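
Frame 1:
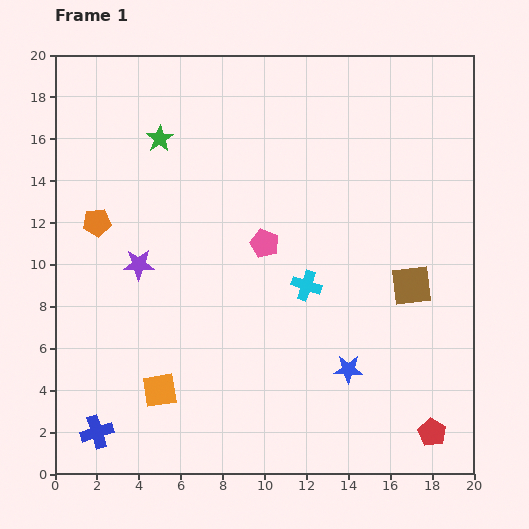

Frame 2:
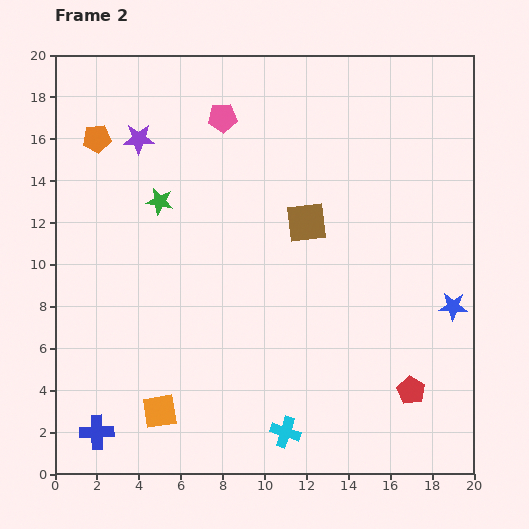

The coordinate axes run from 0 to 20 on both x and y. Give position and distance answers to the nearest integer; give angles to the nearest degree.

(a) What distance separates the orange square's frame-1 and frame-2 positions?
1

The orange square moved from (5, 4) to (5, 3), a distance of √(0² + 1²) ≈ 1.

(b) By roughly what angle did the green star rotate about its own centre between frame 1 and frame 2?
28° counter-clockwise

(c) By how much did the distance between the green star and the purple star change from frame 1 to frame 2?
-3

Distance in frame 1: 6. Distance in frame 2: 3.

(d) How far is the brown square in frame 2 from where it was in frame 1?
6

The brown square moved from (17, 9) to (12, 12), a distance of √(5² + 3²) ≈ 6.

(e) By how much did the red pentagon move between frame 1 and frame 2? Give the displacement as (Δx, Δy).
(-1, 2)

The red pentagon was at (18, 2) in frame 1 and (17, 4) in frame 2.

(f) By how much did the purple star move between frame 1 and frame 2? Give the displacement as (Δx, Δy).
(0, 6)

The purple star was at (4, 10) in frame 1 and (4, 16) in frame 2.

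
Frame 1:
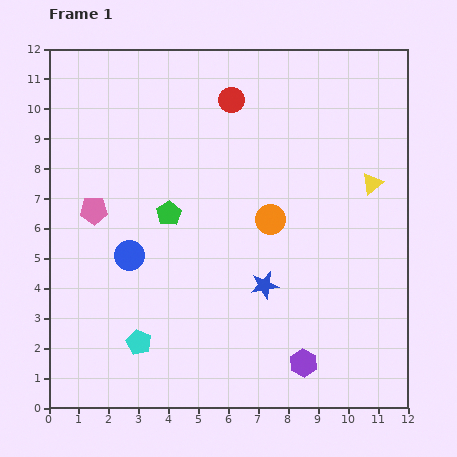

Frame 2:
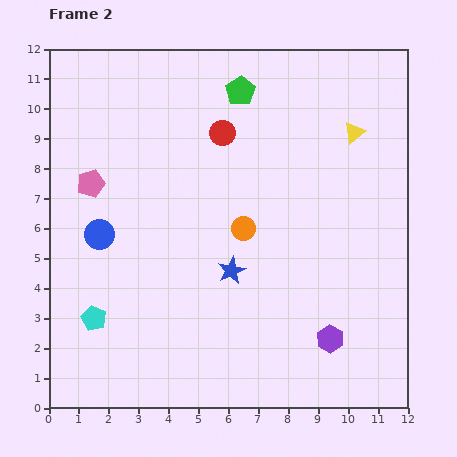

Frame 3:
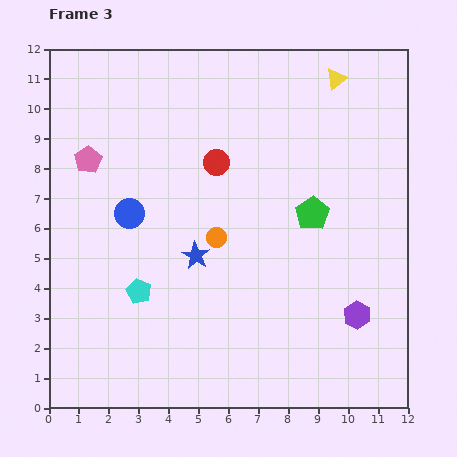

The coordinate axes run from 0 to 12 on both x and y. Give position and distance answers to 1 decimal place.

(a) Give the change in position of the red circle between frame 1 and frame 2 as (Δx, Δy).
(-0.3, -1.1)

The red circle was at (6.1, 10.3) in frame 1 and (5.8, 9.2) in frame 2.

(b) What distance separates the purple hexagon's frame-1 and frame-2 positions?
1.2

The purple hexagon moved from (8.5, 1.5) to (9.4, 2.3), a distance of √(0.9² + 0.8²) ≈ 1.2.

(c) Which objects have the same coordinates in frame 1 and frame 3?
none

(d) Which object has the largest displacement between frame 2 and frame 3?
the green pentagon

(moved 4.8; next 1.9)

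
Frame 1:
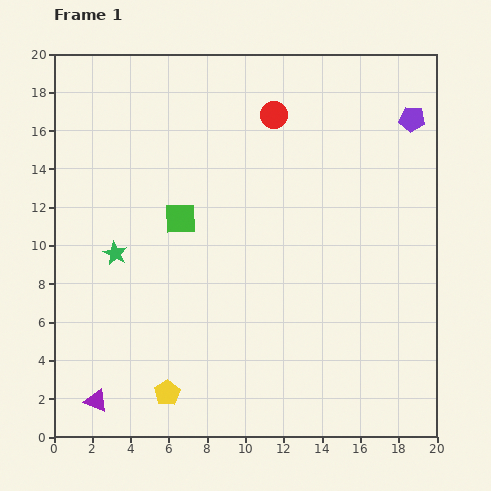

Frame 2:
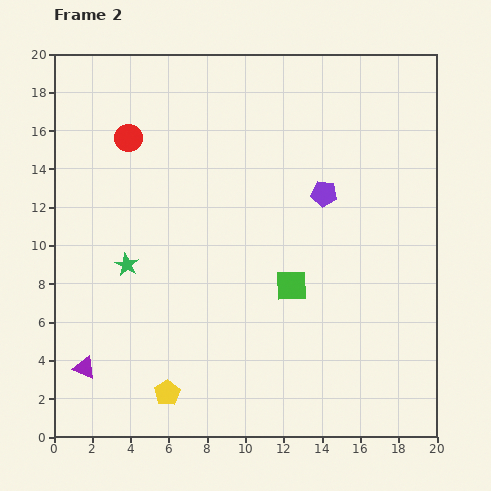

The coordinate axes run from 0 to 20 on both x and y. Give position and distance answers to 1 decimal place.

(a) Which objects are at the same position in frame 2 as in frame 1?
the yellow pentagon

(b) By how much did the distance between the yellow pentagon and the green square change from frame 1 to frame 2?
-0.5

Distance in frame 1: 9.1. Distance in frame 2: 8.6.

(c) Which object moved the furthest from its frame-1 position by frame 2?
the red circle

(moved 7.7; next 6.8)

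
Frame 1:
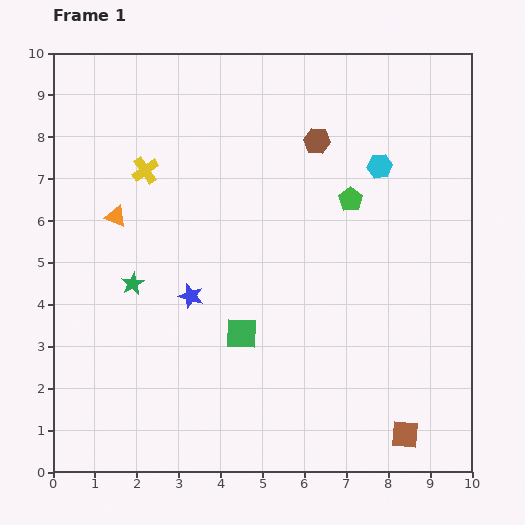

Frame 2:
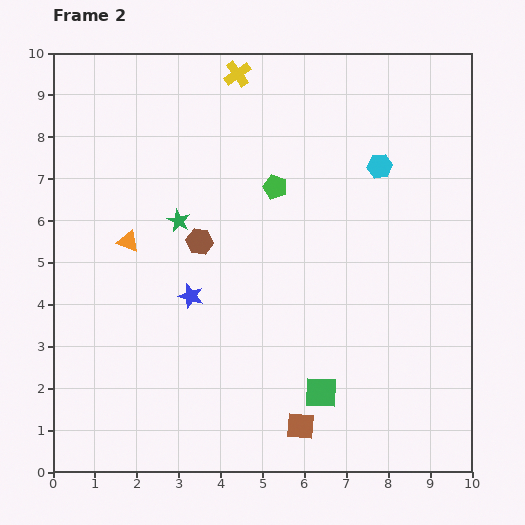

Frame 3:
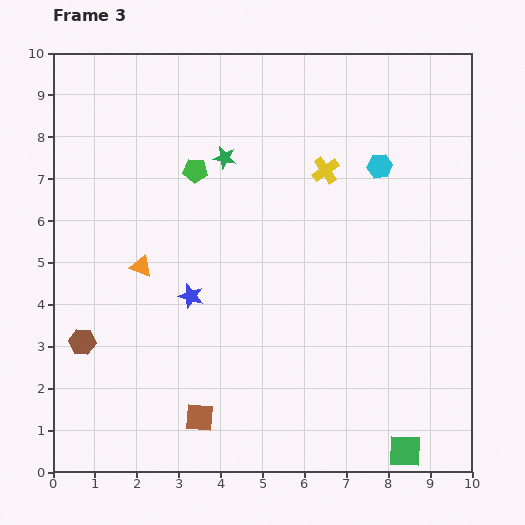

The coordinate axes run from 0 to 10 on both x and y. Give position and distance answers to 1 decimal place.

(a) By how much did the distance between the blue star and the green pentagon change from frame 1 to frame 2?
-1.1

Distance in frame 1: 4.4. Distance in frame 2: 3.3.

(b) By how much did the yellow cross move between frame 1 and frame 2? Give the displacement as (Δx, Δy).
(2.2, 2.3)

The yellow cross was at (2.2, 7.2) in frame 1 and (4.4, 9.5) in frame 2.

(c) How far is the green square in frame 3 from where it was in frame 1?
4.8

The green square moved from (4.5, 3.3) to (8.4, 0.5), a distance of √(3.9² + 2.8²) ≈ 4.8.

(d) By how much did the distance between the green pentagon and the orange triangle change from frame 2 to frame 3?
-1.1

Distance in frame 2: 3.7. Distance in frame 3: 2.6.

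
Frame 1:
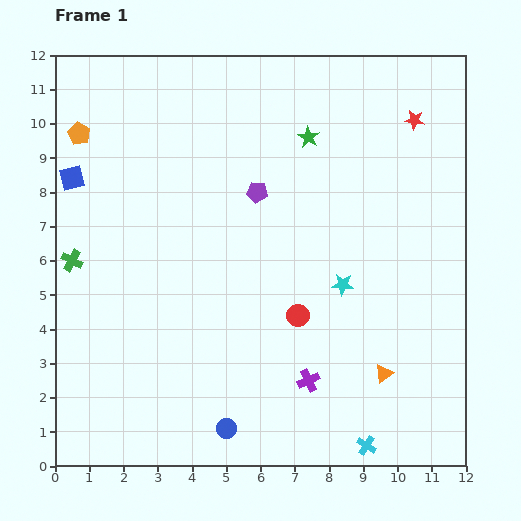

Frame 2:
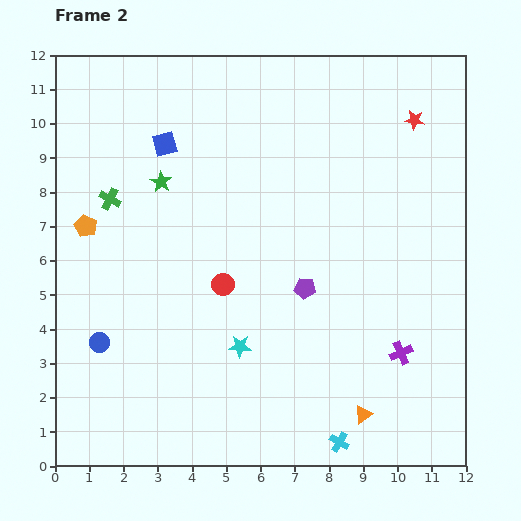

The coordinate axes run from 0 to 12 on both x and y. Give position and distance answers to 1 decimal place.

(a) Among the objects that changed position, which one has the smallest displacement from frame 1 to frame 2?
the cyan cross

(moved 0.8)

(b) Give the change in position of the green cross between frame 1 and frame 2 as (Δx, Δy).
(1.1, 1.8)

The green cross was at (0.5, 6.0) in frame 1 and (1.6, 7.8) in frame 2.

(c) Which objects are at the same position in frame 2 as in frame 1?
the red star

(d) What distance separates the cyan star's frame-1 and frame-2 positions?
3.5

The cyan star moved from (8.4, 5.3) to (5.4, 3.5), a distance of √(3.0² + 1.8²) ≈ 3.5.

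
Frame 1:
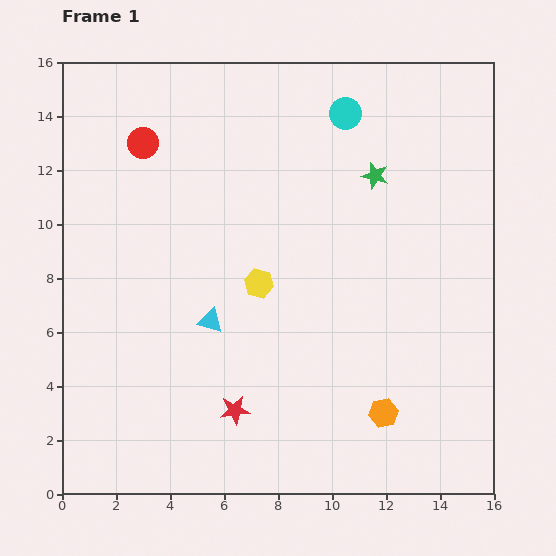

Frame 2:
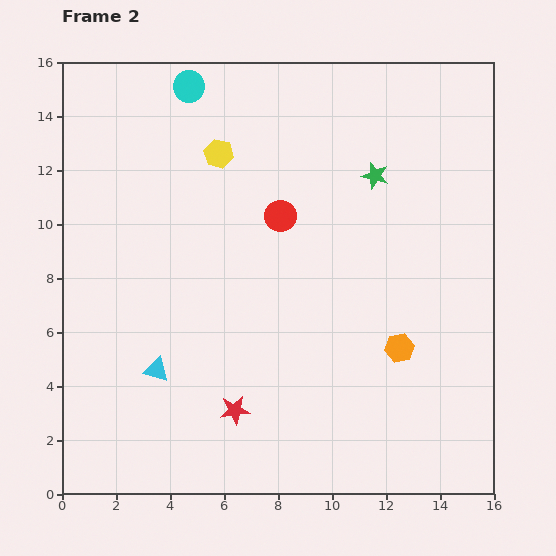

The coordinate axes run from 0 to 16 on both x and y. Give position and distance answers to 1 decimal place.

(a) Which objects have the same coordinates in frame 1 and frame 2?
the green star, the red star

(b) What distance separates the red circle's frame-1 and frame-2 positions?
5.8

The red circle moved from (3.0, 13.0) to (8.1, 10.3), a distance of √(5.1² + 2.7²) ≈ 5.8.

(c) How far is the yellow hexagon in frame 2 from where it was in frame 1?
5.0

The yellow hexagon moved from (7.3, 7.8) to (5.8, 12.6), a distance of √(1.5² + 4.8²) ≈ 5.0.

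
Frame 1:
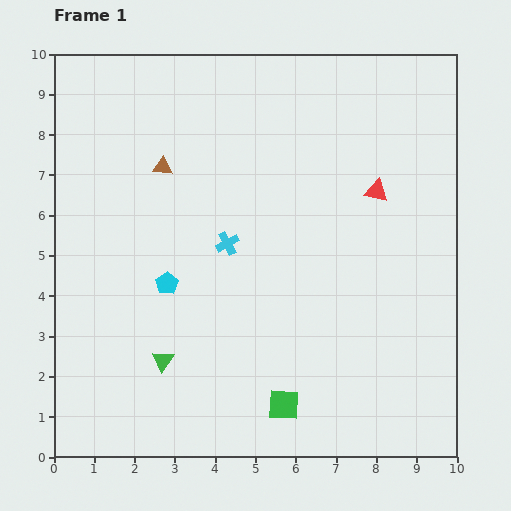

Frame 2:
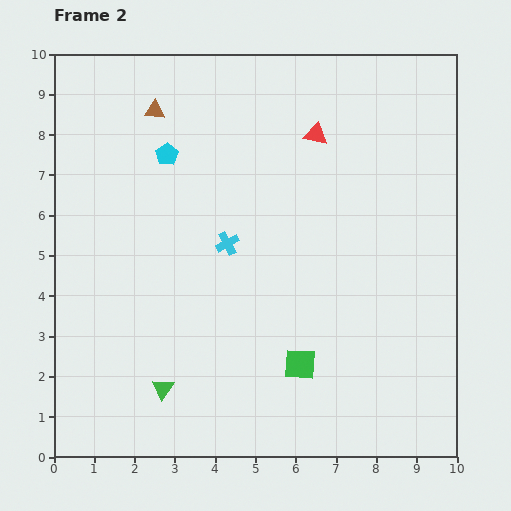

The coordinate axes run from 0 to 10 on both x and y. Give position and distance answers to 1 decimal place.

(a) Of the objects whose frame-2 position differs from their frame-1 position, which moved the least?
the green triangle

(moved 0.7)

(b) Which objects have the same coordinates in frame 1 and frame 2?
the cyan cross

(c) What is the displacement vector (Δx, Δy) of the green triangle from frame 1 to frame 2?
(0.0, -0.7)

The green triangle was at (2.7, 2.4) in frame 1 and (2.7, 1.7) in frame 2.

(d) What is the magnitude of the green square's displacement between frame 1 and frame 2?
1.1

The green square moved from (5.7, 1.3) to (6.1, 2.3), a distance of √(0.4² + 1.0²) ≈ 1.1.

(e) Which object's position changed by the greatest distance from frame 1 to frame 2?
the cyan pentagon

(moved 3.2; next 2.1)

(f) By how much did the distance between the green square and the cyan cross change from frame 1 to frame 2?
-0.7

Distance in frame 1: 4.2. Distance in frame 2: 3.5.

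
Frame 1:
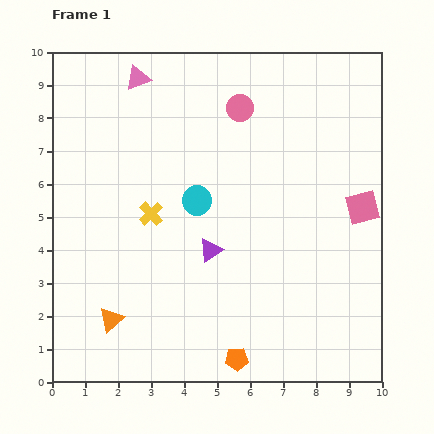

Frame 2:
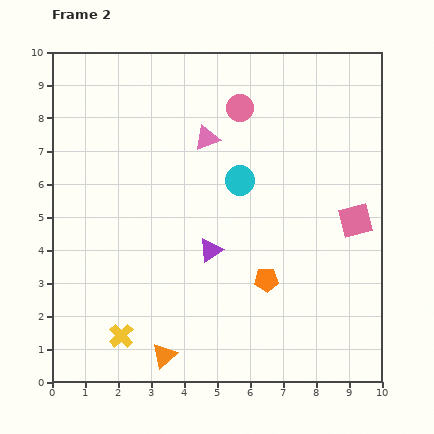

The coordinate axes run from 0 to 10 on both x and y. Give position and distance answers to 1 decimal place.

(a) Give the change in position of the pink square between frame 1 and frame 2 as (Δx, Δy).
(-0.2, -0.4)

The pink square was at (9.4, 5.3) in frame 1 and (9.2, 4.9) in frame 2.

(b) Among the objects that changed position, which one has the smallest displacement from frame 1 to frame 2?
the pink square

(moved 0.4)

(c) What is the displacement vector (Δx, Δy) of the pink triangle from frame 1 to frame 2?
(2.1, -1.8)

The pink triangle was at (2.6, 9.2) in frame 1 and (4.7, 7.4) in frame 2.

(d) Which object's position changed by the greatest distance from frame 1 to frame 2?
the yellow cross

(moved 3.8; next 2.8)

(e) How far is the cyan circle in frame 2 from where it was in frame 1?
1.4

The cyan circle moved from (4.4, 5.5) to (5.7, 6.1), a distance of √(1.3² + 0.6²) ≈ 1.4.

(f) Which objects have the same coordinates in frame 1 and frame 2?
the pink circle, the purple triangle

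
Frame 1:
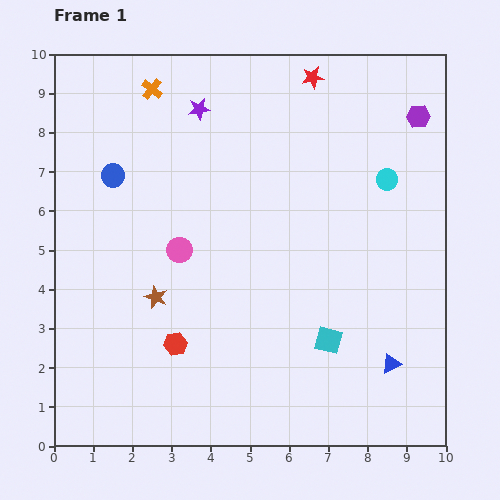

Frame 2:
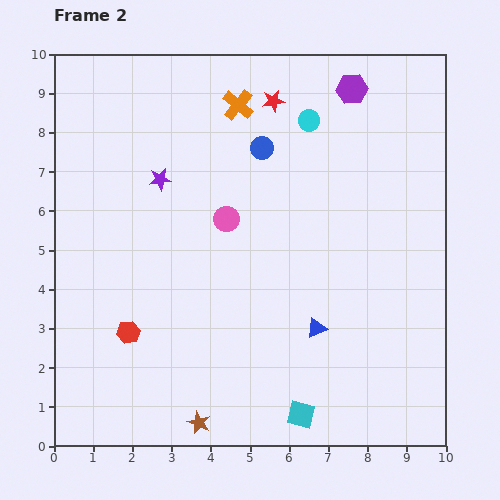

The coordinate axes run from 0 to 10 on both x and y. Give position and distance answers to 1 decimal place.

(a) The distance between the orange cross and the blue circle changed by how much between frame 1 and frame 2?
-1.1

Distance in frame 1: 2.4. Distance in frame 2: 1.3.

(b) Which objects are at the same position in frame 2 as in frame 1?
none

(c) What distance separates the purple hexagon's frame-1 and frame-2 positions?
1.8

The purple hexagon moved from (9.3, 8.4) to (7.6, 9.1), a distance of √(1.7² + 0.7²) ≈ 1.8.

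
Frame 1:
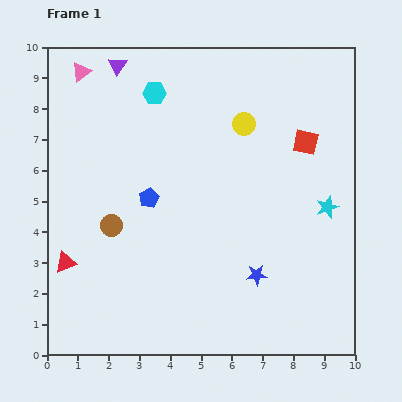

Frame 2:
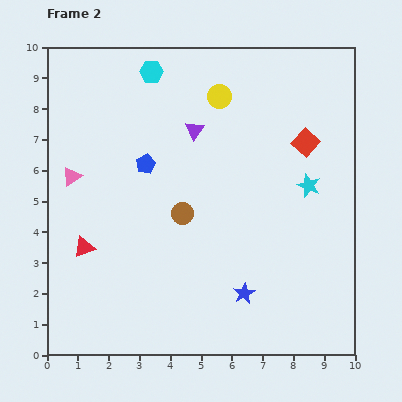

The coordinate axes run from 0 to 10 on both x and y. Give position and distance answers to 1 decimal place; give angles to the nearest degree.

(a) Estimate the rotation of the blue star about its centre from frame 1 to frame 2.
27° counter-clockwise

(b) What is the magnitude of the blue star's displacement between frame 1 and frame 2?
0.7

The blue star moved from (6.8, 2.6) to (6.4, 2.0), a distance of √(0.4² + 0.6²) ≈ 0.7.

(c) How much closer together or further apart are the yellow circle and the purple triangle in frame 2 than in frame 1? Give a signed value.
-3.1

Distance in frame 1: 4.5. Distance in frame 2: 1.4.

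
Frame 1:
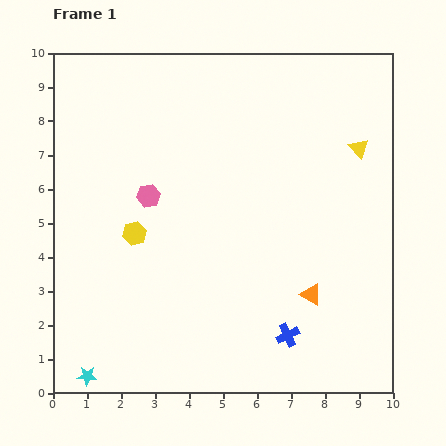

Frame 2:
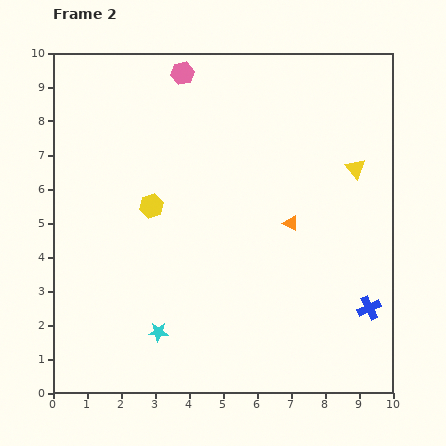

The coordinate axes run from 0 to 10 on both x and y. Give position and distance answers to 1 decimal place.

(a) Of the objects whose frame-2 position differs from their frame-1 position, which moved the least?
the yellow triangle

(moved 0.6)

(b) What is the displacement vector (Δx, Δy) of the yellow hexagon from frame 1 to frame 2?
(0.5, 0.8)

The yellow hexagon was at (2.4, 4.7) in frame 1 and (2.9, 5.5) in frame 2.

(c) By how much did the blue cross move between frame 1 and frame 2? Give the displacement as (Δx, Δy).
(2.4, 0.8)

The blue cross was at (6.9, 1.7) in frame 1 and (9.3, 2.5) in frame 2.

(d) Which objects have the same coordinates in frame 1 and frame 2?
none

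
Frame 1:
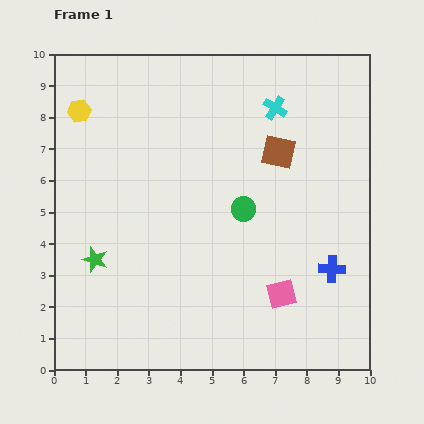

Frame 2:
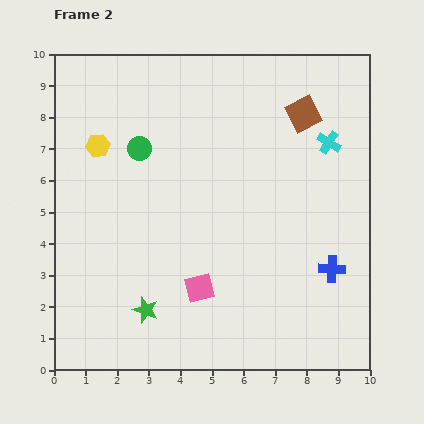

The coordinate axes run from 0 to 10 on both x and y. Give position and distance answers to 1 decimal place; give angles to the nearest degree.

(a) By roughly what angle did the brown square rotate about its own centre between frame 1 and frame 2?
39° counter-clockwise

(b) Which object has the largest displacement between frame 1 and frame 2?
the green circle

(moved 3.8; next 2.6)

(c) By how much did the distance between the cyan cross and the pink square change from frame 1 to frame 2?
+0.3

Distance in frame 1: 5.9. Distance in frame 2: 6.2.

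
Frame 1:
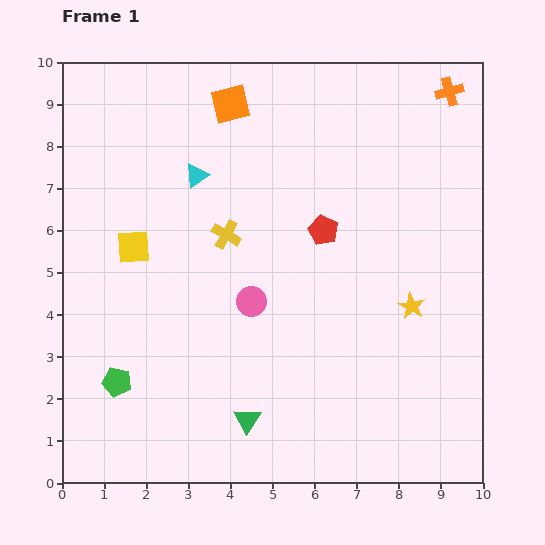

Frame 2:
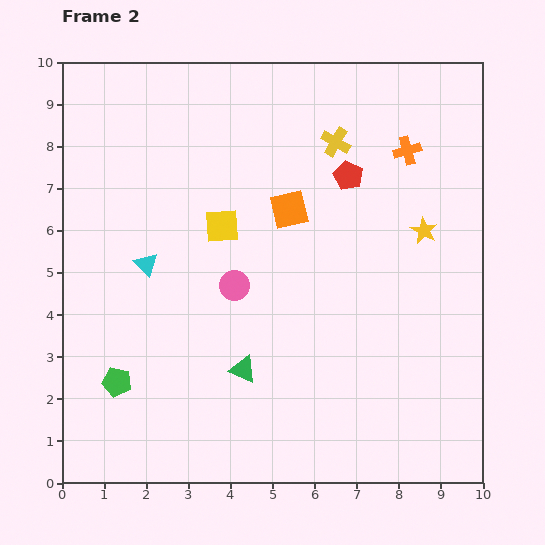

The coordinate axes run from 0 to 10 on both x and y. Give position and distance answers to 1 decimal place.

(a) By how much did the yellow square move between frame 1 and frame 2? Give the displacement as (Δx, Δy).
(2.1, 0.5)

The yellow square was at (1.7, 5.6) in frame 1 and (3.8, 6.1) in frame 2.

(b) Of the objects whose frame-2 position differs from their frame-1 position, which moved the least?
the pink circle

(moved 0.6)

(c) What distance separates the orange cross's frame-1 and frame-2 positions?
1.7

The orange cross moved from (9.2, 9.3) to (8.2, 7.9), a distance of √(1.0² + 1.4²) ≈ 1.7.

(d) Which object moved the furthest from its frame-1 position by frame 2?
the yellow cross

(moved 3.4; next 2.9)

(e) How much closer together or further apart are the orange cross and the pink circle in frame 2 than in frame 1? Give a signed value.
-1.7

Distance in frame 1: 6.9. Distance in frame 2: 5.2.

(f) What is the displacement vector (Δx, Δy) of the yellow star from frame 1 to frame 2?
(0.3, 1.8)

The yellow star was at (8.3, 4.2) in frame 1 and (8.6, 6.0) in frame 2.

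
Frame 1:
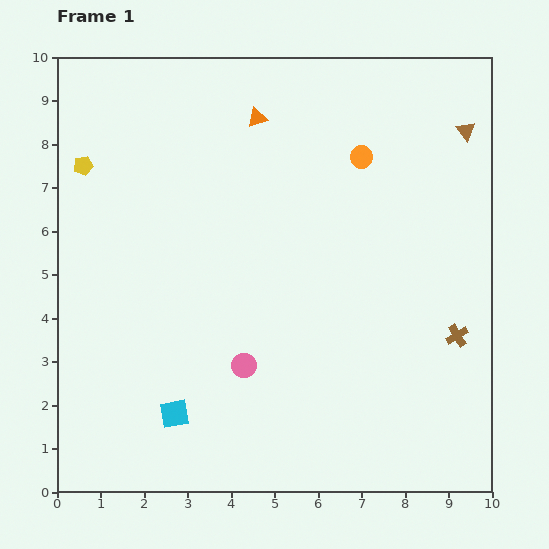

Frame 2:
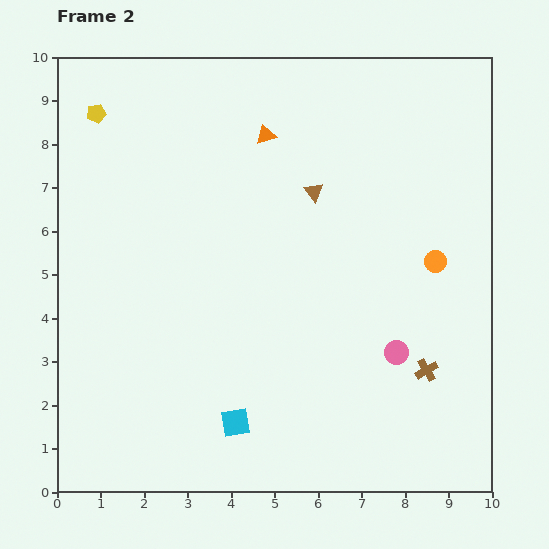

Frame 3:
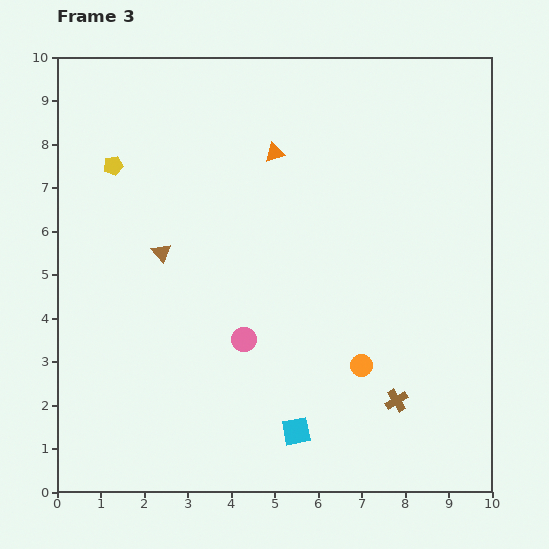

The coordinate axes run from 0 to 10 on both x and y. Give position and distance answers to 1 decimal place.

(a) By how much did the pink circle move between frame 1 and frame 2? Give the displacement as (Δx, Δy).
(3.5, 0.3)

The pink circle was at (4.3, 2.9) in frame 1 and (7.8, 3.2) in frame 2.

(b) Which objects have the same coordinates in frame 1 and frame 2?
none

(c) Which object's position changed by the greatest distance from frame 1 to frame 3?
the brown triangle

(moved 7.5; next 4.8)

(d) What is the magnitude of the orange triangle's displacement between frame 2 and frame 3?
0.4

The orange triangle moved from (4.8, 8.2) to (5.0, 7.8), a distance of √(0.2² + 0.4²) ≈ 0.4.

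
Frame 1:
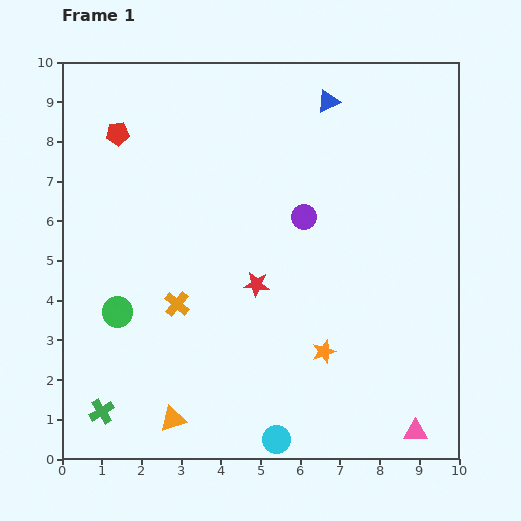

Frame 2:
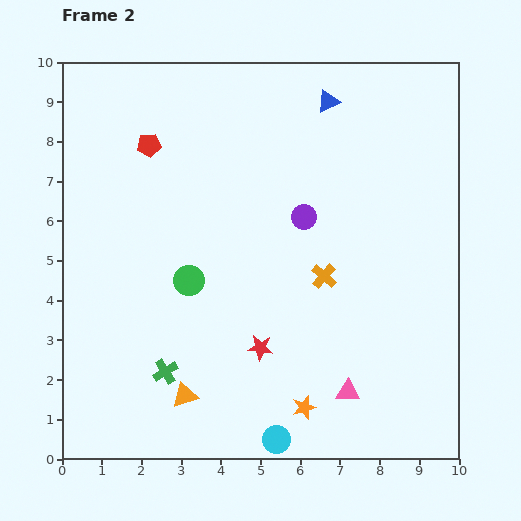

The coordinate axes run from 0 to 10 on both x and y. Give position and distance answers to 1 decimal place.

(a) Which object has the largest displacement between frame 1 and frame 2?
the orange cross

(moved 3.8; next 2.0)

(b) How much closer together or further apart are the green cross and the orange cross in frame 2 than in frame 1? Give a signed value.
+1.4

Distance in frame 1: 3.3. Distance in frame 2: 4.7.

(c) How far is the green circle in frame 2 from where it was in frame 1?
2.0

The green circle moved from (1.4, 3.7) to (3.2, 4.5), a distance of √(1.8² + 0.8²) ≈ 2.0.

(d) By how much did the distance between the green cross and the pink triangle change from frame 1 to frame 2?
-3.3

Distance in frame 1: 7.9. Distance in frame 2: 4.6.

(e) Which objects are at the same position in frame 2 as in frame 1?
the blue triangle, the cyan circle, the purple circle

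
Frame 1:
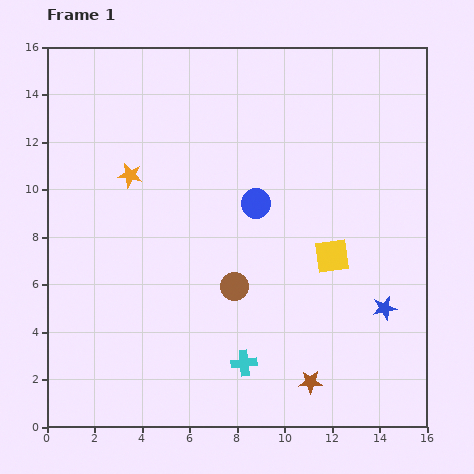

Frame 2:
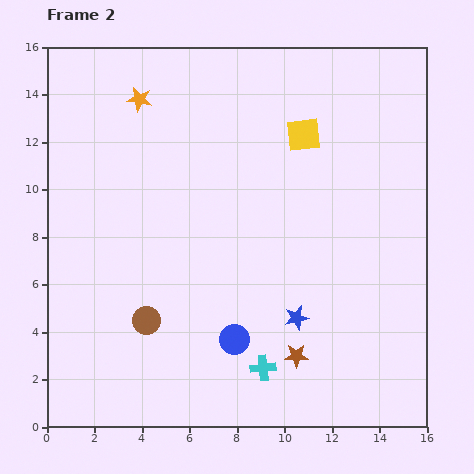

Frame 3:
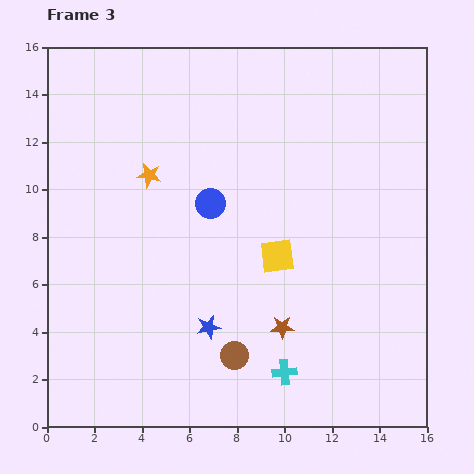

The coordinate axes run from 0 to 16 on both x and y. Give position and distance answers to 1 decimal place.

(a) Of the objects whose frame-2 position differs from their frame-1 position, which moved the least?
the cyan cross

(moved 0.8)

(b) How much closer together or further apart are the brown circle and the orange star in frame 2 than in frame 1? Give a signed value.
+2.9

Distance in frame 1: 6.4. Distance in frame 2: 9.3.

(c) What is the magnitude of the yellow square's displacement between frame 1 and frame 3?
2.3

The yellow square moved from (12.0, 7.2) to (9.7, 7.2), a distance of √(2.3² + 0.0²) ≈ 2.3.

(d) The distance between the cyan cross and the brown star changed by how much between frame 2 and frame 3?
+0.4

Distance in frame 2: 1.5. Distance in frame 3: 1.9.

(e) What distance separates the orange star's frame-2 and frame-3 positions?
3.2

The orange star moved from (3.9, 13.8) to (4.3, 10.6), a distance of √(0.4² + 3.2²) ≈ 3.2.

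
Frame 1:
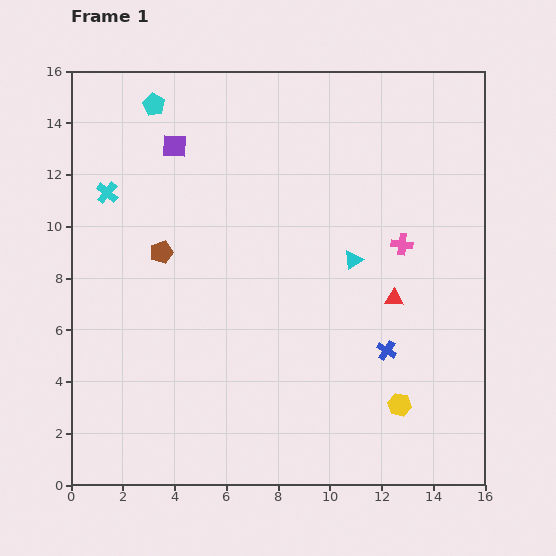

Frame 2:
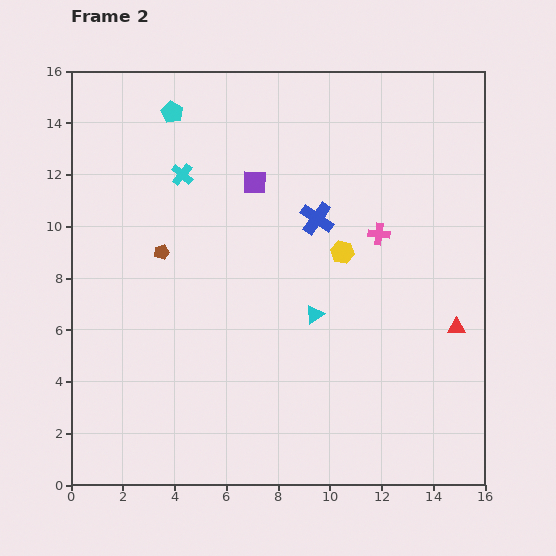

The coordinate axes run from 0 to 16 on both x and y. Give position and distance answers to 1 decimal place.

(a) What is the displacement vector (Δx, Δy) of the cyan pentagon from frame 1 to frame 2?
(0.7, -0.3)

The cyan pentagon was at (3.2, 14.7) in frame 1 and (3.9, 14.4) in frame 2.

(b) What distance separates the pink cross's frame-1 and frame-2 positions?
1.0

The pink cross moved from (12.8, 9.3) to (11.9, 9.7), a distance of √(0.9² + 0.4²) ≈ 1.0.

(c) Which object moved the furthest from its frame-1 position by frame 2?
the yellow hexagon

(moved 6.3; next 5.8)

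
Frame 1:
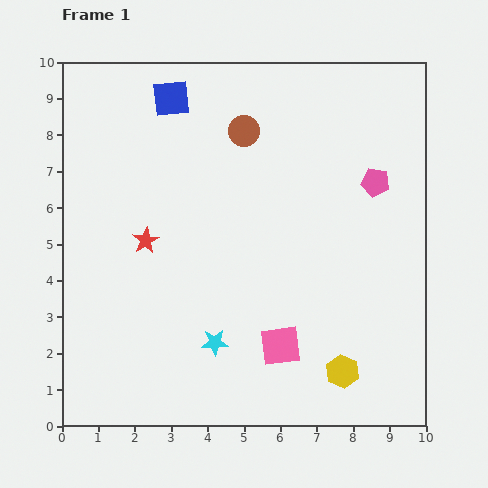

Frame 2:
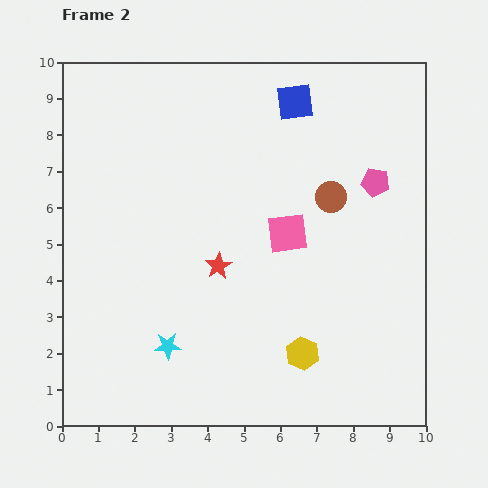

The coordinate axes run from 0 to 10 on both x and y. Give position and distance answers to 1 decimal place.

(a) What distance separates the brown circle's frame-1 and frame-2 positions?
3.0

The brown circle moved from (5.0, 8.1) to (7.4, 6.3), a distance of √(2.4² + 1.8²) ≈ 3.0.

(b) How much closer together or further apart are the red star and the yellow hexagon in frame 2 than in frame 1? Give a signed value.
-3.2

Distance in frame 1: 6.5. Distance in frame 2: 3.3.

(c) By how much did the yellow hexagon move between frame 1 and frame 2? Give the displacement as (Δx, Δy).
(-1.1, 0.5)

The yellow hexagon was at (7.7, 1.5) in frame 1 and (6.6, 2.0) in frame 2.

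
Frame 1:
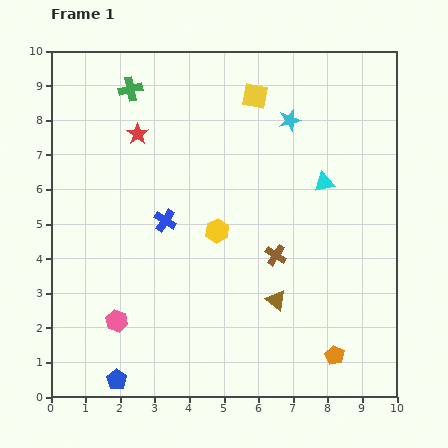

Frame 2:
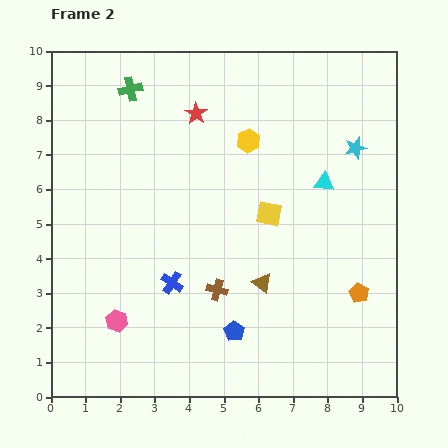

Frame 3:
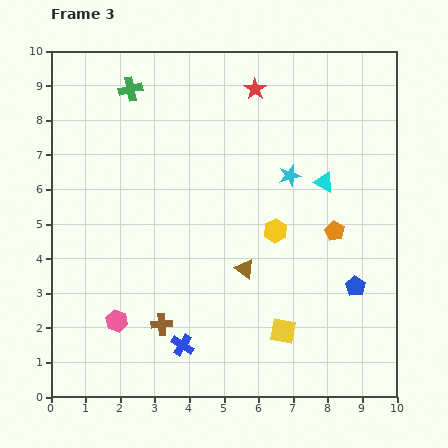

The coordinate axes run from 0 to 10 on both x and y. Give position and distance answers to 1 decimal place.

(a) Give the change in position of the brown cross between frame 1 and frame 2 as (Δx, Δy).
(-1.7, -1.0)

The brown cross was at (6.5, 4.1) in frame 1 and (4.8, 3.1) in frame 2.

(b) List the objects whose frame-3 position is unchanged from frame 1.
the cyan triangle, the pink hexagon, the green cross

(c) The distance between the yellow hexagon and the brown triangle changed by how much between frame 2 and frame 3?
-2.7

Distance in frame 2: 4.1. Distance in frame 3: 1.4.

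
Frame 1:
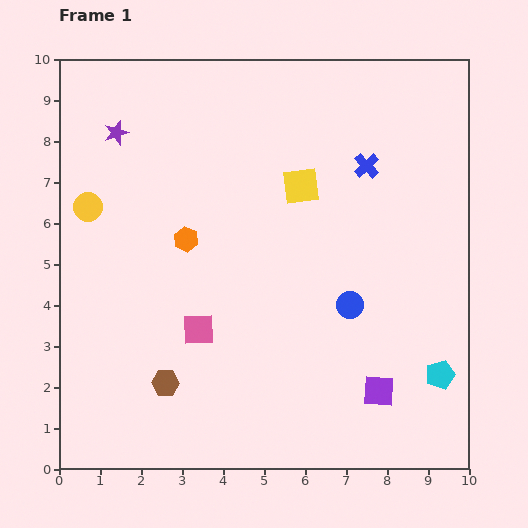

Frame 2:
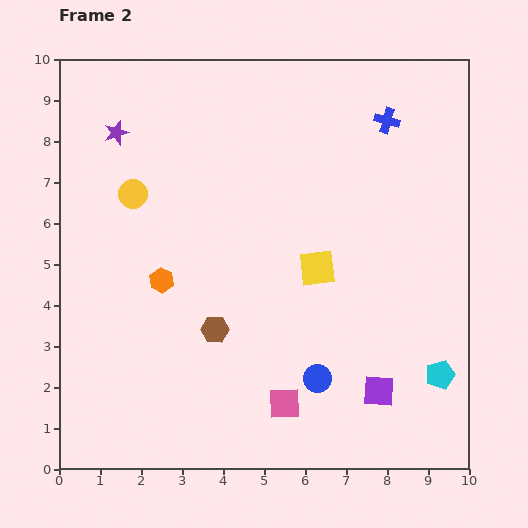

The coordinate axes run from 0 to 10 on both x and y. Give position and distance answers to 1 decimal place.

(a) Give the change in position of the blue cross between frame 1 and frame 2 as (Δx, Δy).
(0.5, 1.1)

The blue cross was at (7.5, 7.4) in frame 1 and (8.0, 8.5) in frame 2.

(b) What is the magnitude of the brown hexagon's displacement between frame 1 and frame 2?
1.8

The brown hexagon moved from (2.6, 2.1) to (3.8, 3.4), a distance of √(1.2² + 1.3²) ≈ 1.8.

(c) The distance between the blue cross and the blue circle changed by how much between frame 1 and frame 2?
+3.1

Distance in frame 1: 3.4. Distance in frame 2: 6.5.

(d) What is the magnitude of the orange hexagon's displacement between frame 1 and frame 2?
1.2

The orange hexagon moved from (3.1, 5.6) to (2.5, 4.6), a distance of √(0.6² + 1.0²) ≈ 1.2.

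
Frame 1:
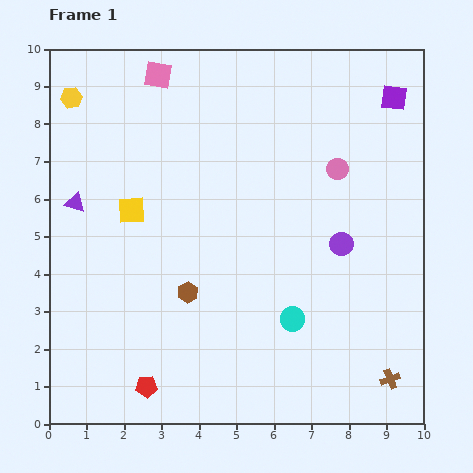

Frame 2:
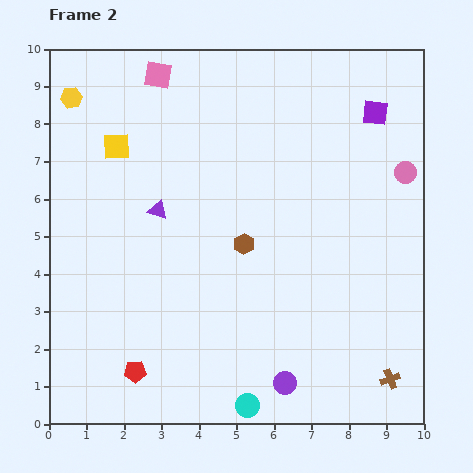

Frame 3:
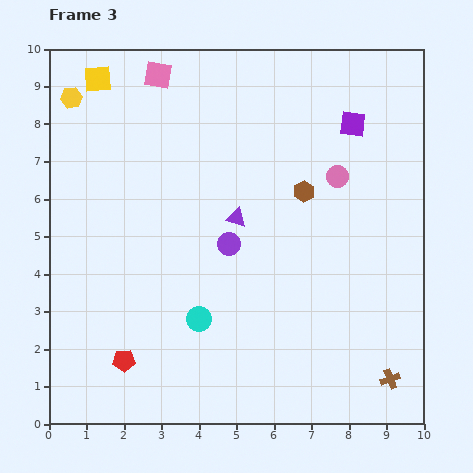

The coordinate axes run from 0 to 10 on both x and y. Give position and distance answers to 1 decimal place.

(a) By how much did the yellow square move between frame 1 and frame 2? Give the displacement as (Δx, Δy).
(-0.4, 1.7)

The yellow square was at (2.2, 5.7) in frame 1 and (1.8, 7.4) in frame 2.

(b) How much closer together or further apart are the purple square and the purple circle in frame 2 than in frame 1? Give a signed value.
+3.5

Distance in frame 1: 4.1. Distance in frame 2: 7.6.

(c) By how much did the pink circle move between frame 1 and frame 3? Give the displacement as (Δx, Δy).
(0.0, -0.2)

The pink circle was at (7.7, 6.8) in frame 1 and (7.7, 6.6) in frame 3.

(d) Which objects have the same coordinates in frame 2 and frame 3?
the yellow hexagon, the brown cross, the pink square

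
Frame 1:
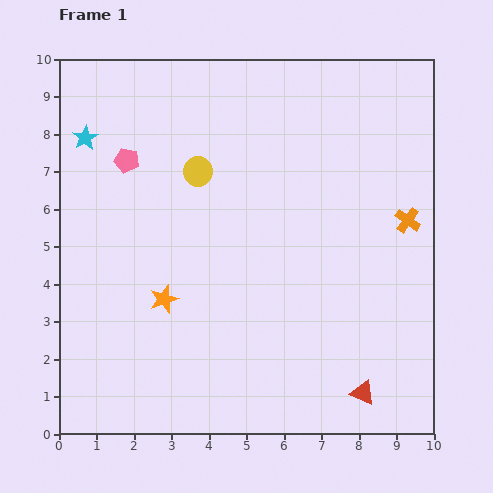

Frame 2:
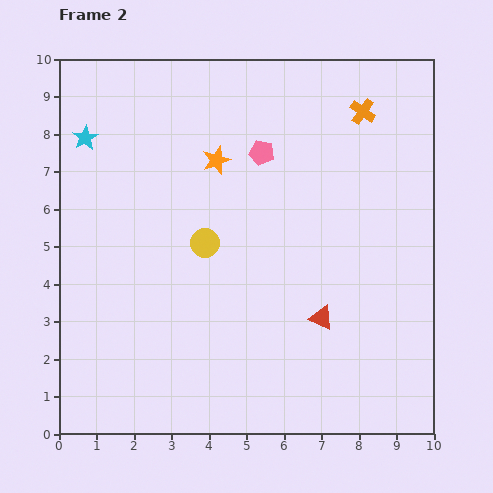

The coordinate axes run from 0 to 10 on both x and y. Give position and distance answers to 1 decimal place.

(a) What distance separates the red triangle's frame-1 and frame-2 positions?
2.3

The red triangle moved from (8.1, 1.1) to (7.0, 3.1), a distance of √(1.1² + 2.0²) ≈ 2.3.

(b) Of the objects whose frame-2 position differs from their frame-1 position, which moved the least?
the yellow circle

(moved 1.9)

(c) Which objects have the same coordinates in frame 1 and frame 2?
the cyan star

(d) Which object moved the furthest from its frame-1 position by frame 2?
the orange star

(moved 4.0; next 3.6)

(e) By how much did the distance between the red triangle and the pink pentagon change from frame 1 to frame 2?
-4.1

Distance in frame 1: 8.8. Distance in frame 2: 4.7.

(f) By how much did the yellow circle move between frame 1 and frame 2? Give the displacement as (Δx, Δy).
(0.2, -1.9)

The yellow circle was at (3.7, 7.0) in frame 1 and (3.9, 5.1) in frame 2.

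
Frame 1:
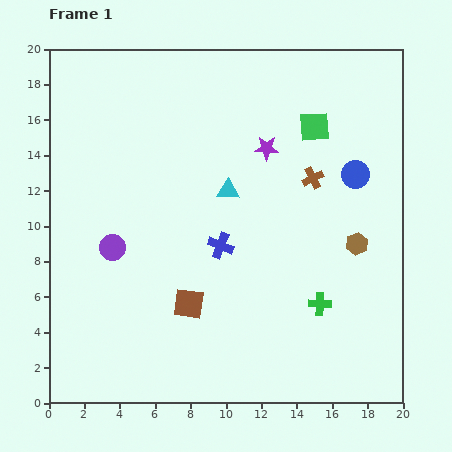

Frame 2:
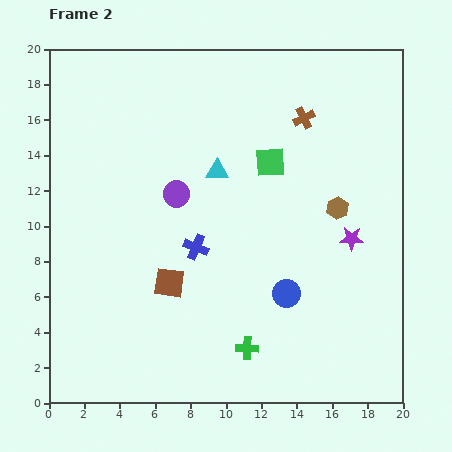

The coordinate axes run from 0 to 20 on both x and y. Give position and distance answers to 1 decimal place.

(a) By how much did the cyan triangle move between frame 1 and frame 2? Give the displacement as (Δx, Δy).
(-0.6, 1.1)

The cyan triangle was at (10.1, 12.0) in frame 1 and (9.5, 13.1) in frame 2.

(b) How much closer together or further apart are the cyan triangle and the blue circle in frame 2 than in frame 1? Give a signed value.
+0.6

Distance in frame 1: 7.3. Distance in frame 2: 7.9.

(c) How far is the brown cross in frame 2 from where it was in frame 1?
3.4

The brown cross moved from (14.9, 12.7) to (14.4, 16.1), a distance of √(0.5² + 3.4²) ≈ 3.4.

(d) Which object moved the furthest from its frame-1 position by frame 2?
the blue circle

(moved 7.8; next 7.0)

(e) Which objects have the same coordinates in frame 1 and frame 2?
none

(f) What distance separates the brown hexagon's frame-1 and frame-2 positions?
2.3

The brown hexagon moved from (17.4, 9.0) to (16.3, 11.0), a distance of √(1.1² + 2.0²) ≈ 2.3.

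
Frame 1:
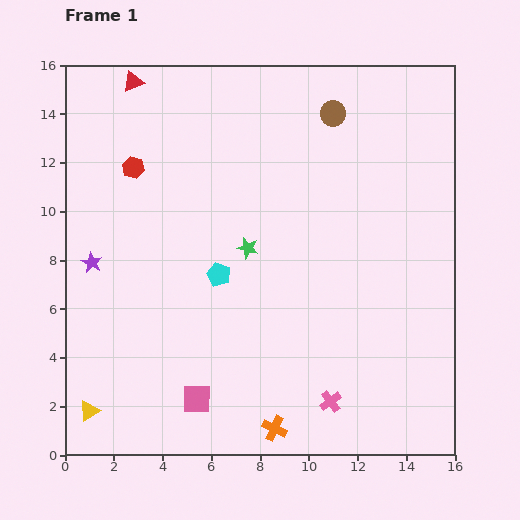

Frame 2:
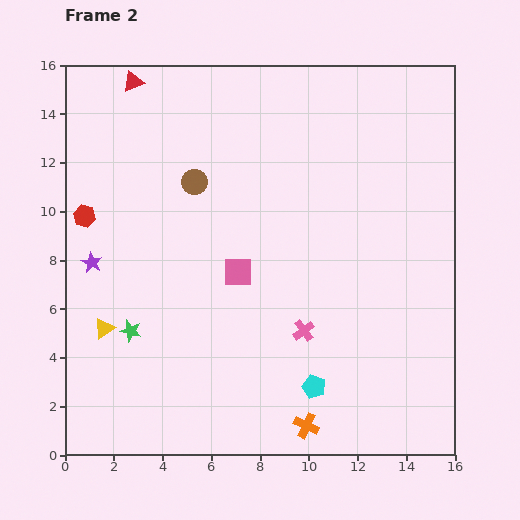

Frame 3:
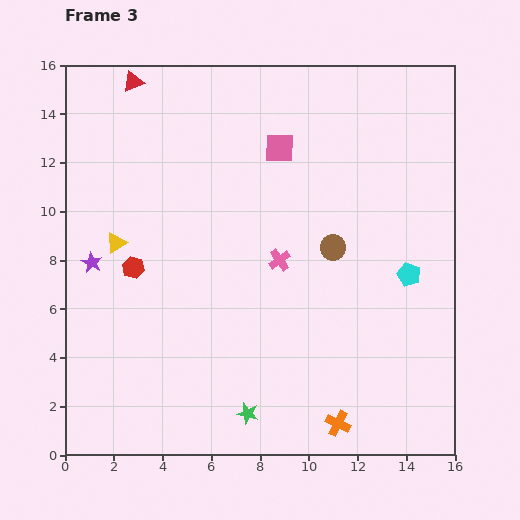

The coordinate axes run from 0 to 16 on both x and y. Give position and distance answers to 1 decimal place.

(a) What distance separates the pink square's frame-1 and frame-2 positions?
5.5

The pink square moved from (5.4, 2.3) to (7.1, 7.5), a distance of √(1.7² + 5.2²) ≈ 5.5.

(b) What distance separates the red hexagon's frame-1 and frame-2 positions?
2.8

The red hexagon moved from (2.8, 11.8) to (0.8, 9.8), a distance of √(2.0² + 2.0²) ≈ 2.8.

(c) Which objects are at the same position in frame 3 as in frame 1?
the purple star, the red triangle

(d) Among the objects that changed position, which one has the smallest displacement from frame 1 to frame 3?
the orange cross

(moved 2.6)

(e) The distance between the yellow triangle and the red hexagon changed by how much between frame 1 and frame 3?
-9.0

Distance in frame 1: 10.2. Distance in frame 3: 1.2.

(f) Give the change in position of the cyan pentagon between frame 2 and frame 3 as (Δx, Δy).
(3.9, 4.6)

The cyan pentagon was at (10.2, 2.8) in frame 2 and (14.1, 7.4) in frame 3.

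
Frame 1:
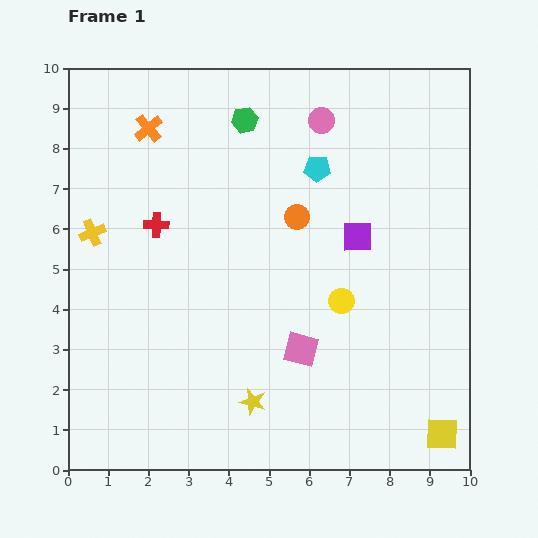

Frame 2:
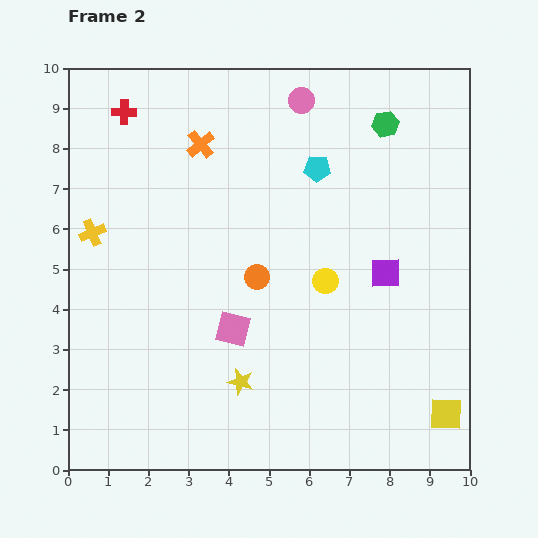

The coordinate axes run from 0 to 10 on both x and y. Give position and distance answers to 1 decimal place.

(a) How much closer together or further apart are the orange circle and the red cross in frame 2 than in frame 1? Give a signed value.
+1.8

Distance in frame 1: 3.5. Distance in frame 2: 5.3.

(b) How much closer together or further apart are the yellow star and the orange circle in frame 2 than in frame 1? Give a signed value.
-2.1

Distance in frame 1: 4.7. Distance in frame 2: 2.6.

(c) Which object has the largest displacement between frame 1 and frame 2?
the green hexagon

(moved 3.5; next 2.9)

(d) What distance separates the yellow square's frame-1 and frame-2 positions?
0.5

The yellow square moved from (9.3, 0.9) to (9.4, 1.4), a distance of √(0.1² + 0.5²) ≈ 0.5.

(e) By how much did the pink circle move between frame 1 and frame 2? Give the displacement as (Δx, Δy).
(-0.5, 0.5)

The pink circle was at (6.3, 8.7) in frame 1 and (5.8, 9.2) in frame 2.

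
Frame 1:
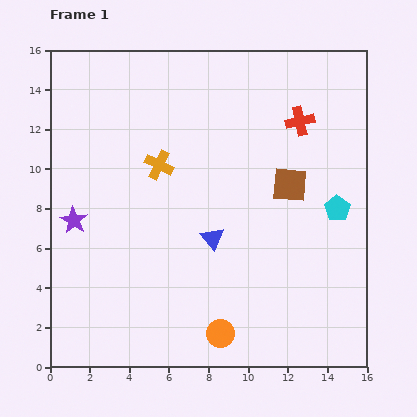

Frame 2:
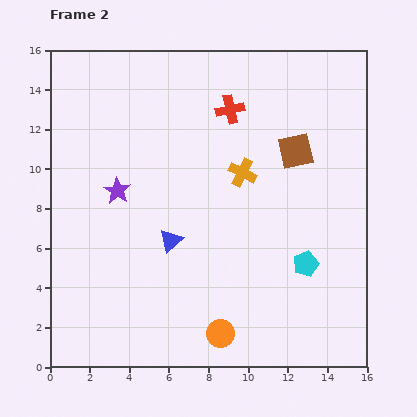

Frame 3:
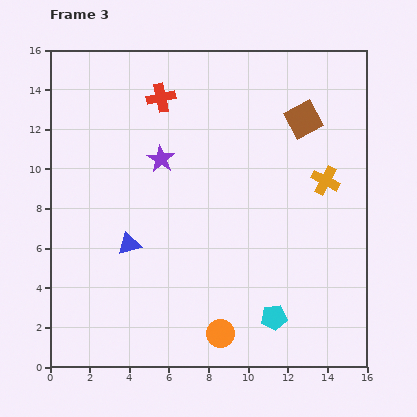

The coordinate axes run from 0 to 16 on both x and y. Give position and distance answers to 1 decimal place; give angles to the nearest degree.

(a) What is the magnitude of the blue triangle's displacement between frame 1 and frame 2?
2.1

The blue triangle moved from (8.2, 6.5) to (6.1, 6.4), a distance of √(2.1² + 0.1²) ≈ 2.1.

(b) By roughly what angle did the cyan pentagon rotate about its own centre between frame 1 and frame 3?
30° clockwise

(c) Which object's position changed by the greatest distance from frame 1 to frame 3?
the orange cross

(moved 8.4; next 7.1)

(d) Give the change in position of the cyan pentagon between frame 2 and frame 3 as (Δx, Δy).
(-1.6, -2.7)

The cyan pentagon was at (12.9, 5.2) in frame 2 and (11.3, 2.5) in frame 3.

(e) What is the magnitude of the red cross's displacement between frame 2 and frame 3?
3.6

The red cross moved from (9.1, 13.0) to (5.6, 13.6), a distance of √(3.5² + 0.6²) ≈ 3.6.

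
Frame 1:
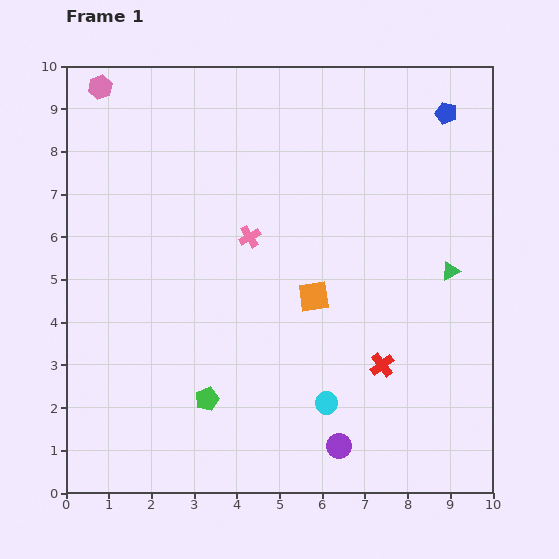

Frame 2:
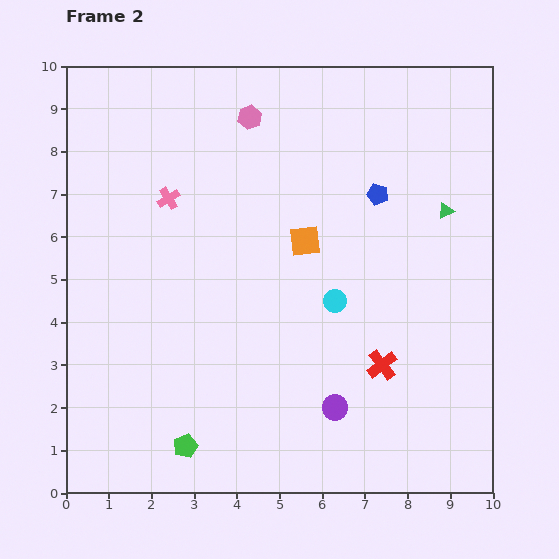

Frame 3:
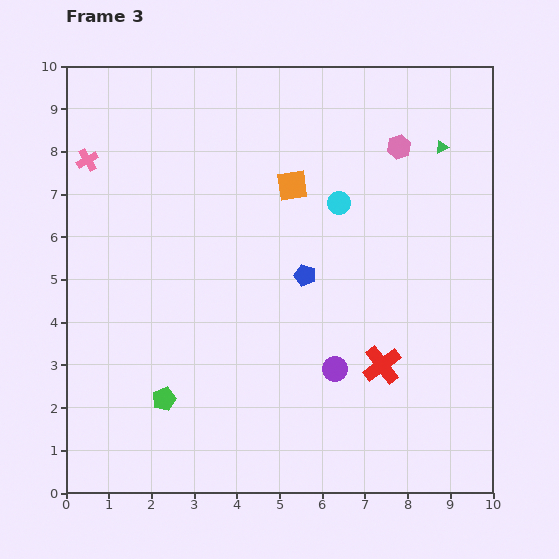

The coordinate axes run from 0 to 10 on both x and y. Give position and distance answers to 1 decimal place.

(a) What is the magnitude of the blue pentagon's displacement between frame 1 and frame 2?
2.5

The blue pentagon moved from (8.9, 8.9) to (7.3, 7.0), a distance of √(1.6² + 1.9²) ≈ 2.5.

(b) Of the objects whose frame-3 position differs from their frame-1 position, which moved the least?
the green pentagon

(moved 1.0)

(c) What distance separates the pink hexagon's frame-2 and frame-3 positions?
3.6

The pink hexagon moved from (4.3, 8.8) to (7.8, 8.1), a distance of √(3.5² + 0.7²) ≈ 3.6.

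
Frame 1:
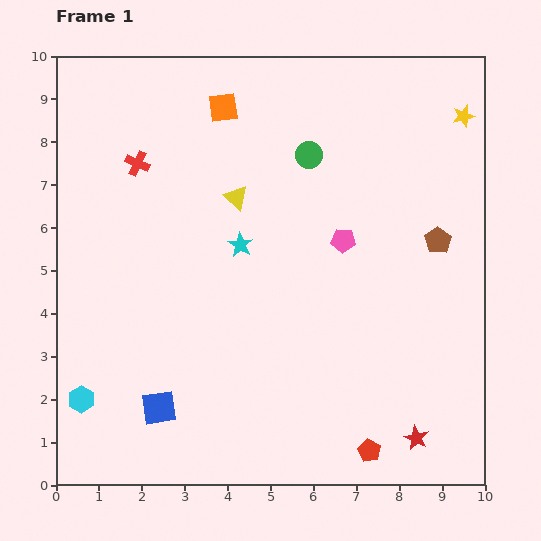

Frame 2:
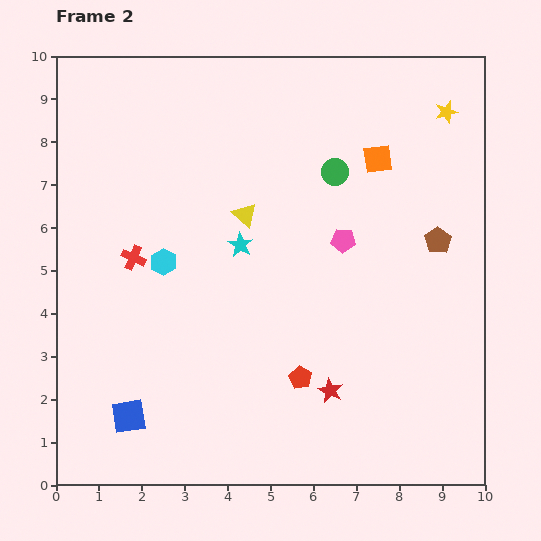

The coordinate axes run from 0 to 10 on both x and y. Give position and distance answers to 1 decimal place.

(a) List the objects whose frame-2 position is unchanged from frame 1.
the pink pentagon, the brown pentagon, the cyan star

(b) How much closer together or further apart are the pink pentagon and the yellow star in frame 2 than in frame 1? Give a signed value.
-0.2

Distance in frame 1: 4.0. Distance in frame 2: 3.8.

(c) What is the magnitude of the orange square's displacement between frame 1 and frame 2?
3.8

The orange square moved from (3.9, 8.8) to (7.5, 7.6), a distance of √(3.6² + 1.2²) ≈ 3.8.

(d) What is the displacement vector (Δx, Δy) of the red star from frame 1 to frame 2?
(-2.0, 1.1)

The red star was at (8.4, 1.1) in frame 1 and (6.4, 2.2) in frame 2.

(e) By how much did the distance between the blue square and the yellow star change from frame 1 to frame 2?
+0.5

Distance in frame 1: 9.8. Distance in frame 2: 10.3.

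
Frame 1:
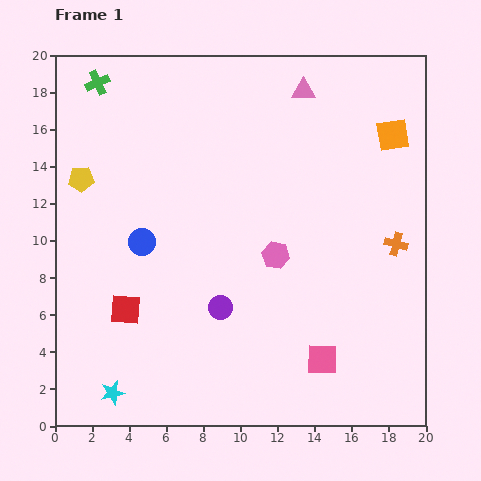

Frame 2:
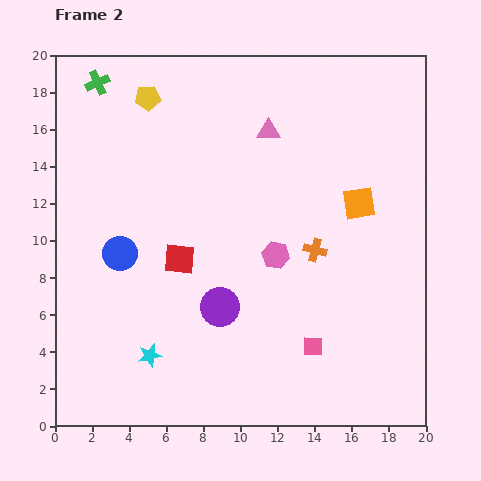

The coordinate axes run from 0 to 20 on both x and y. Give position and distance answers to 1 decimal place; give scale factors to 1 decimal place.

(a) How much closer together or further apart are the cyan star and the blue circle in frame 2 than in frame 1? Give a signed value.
-2.6

Distance in frame 1: 8.3. Distance in frame 2: 5.7.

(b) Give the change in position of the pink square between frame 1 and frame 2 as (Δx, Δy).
(-0.5, 0.7)

The pink square was at (14.4, 3.6) in frame 1 and (13.9, 4.3) in frame 2.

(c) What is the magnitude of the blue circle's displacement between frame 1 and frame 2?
1.3

The blue circle moved from (4.7, 9.9) to (3.5, 9.3), a distance of √(1.2² + 0.6²) ≈ 1.3.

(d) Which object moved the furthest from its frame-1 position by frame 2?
the yellow pentagon

(moved 5.7; next 4.4)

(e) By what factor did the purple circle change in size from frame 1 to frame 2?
1.6×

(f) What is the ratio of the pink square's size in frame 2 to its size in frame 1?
0.6×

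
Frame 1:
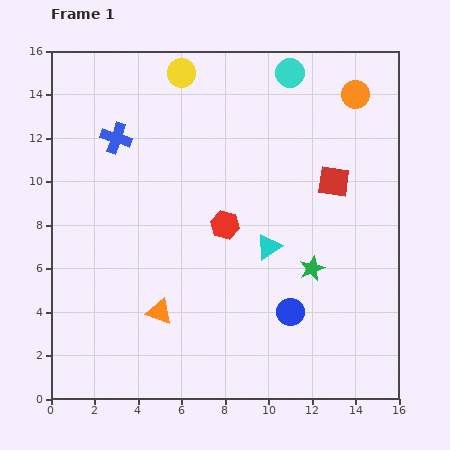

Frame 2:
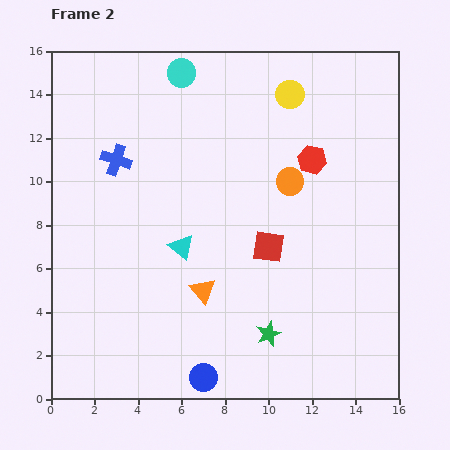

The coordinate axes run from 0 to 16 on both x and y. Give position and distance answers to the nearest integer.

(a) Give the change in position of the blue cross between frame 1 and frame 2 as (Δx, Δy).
(0, -1)

The blue cross was at (3, 12) in frame 1 and (3, 11) in frame 2.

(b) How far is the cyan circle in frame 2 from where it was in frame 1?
5

The cyan circle moved from (11, 15) to (6, 15), a distance of √(5² + 0²) ≈ 5.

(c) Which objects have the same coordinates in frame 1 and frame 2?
none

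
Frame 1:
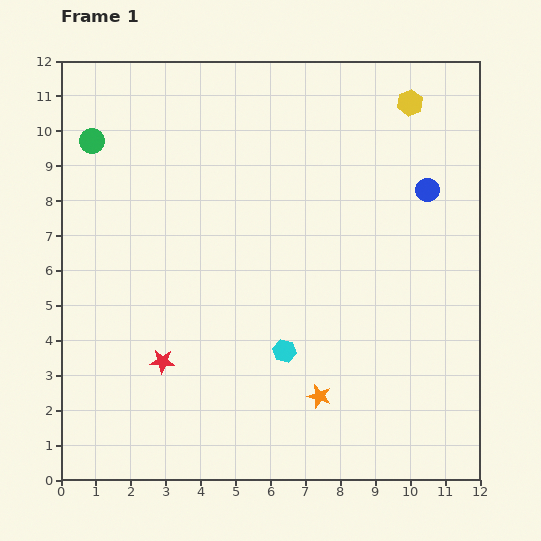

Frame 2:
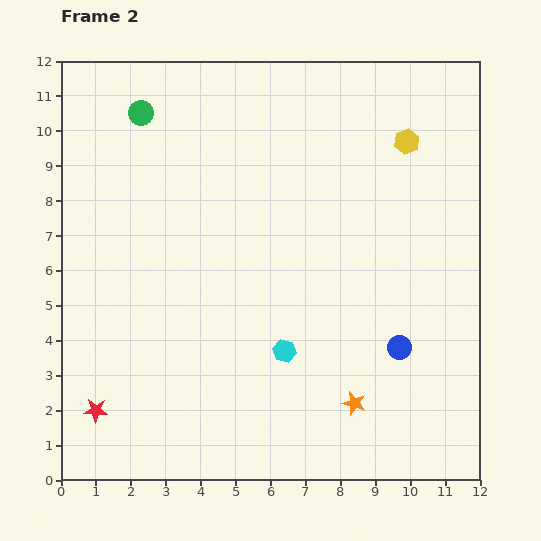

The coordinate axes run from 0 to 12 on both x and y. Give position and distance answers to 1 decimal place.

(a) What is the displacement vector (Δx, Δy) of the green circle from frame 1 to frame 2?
(1.4, 0.8)

The green circle was at (0.9, 9.7) in frame 1 and (2.3, 10.5) in frame 2.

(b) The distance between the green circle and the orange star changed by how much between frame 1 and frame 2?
+0.5

Distance in frame 1: 9.8. Distance in frame 2: 10.3.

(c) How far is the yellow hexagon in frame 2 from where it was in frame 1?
1.1

The yellow hexagon moved from (10.0, 10.8) to (9.9, 9.7), a distance of √(0.1² + 1.1²) ≈ 1.1.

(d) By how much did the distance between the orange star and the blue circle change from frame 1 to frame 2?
-4.6

Distance in frame 1: 6.7. Distance in frame 2: 2.1.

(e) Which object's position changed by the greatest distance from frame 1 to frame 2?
the blue circle

(moved 4.6; next 2.4)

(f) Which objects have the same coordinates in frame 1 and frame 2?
the cyan hexagon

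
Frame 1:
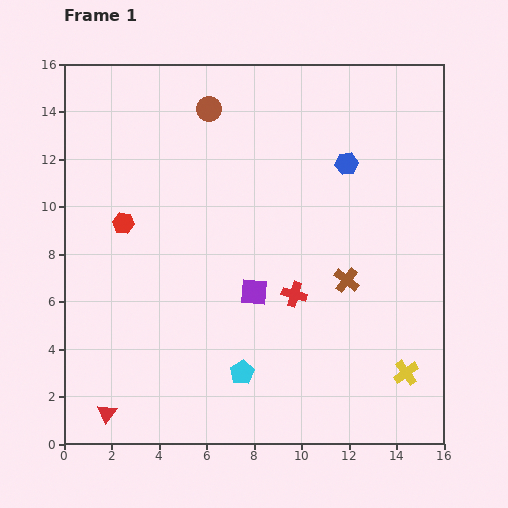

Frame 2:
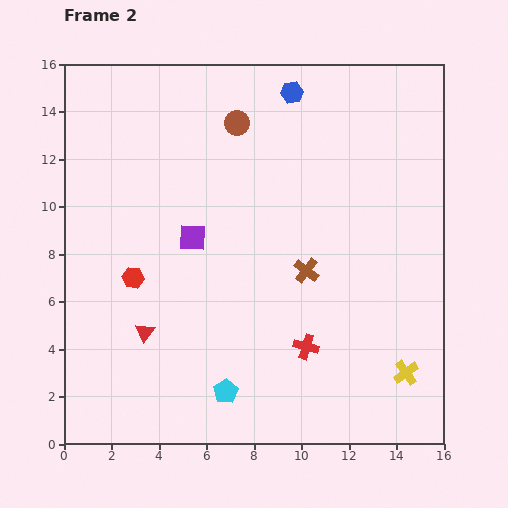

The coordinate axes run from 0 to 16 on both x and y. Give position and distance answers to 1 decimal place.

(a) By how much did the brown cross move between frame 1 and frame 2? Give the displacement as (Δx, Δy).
(-1.7, 0.4)

The brown cross was at (11.9, 6.9) in frame 1 and (10.2, 7.3) in frame 2.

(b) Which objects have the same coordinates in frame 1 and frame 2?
the yellow cross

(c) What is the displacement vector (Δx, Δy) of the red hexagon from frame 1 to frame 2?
(0.4, -2.3)

The red hexagon was at (2.5, 9.3) in frame 1 and (2.9, 7.0) in frame 2.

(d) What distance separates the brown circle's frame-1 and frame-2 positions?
1.3

The brown circle moved from (6.1, 14.1) to (7.3, 13.5), a distance of √(1.2² + 0.6²) ≈ 1.3.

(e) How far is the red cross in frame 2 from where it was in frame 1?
2.3

The red cross moved from (9.7, 6.3) to (10.2, 4.1), a distance of √(0.5² + 2.2²) ≈ 2.3.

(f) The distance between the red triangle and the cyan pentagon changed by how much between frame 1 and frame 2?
-1.7

Distance in frame 1: 5.9. Distance in frame 2: 4.2.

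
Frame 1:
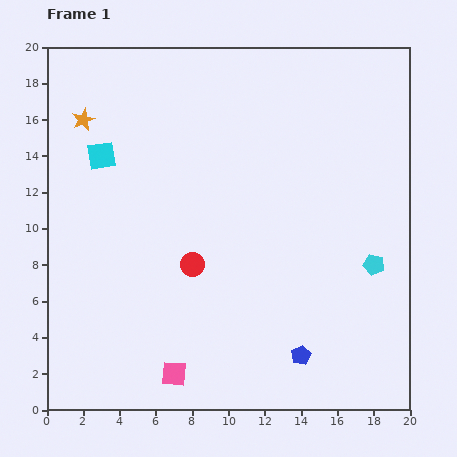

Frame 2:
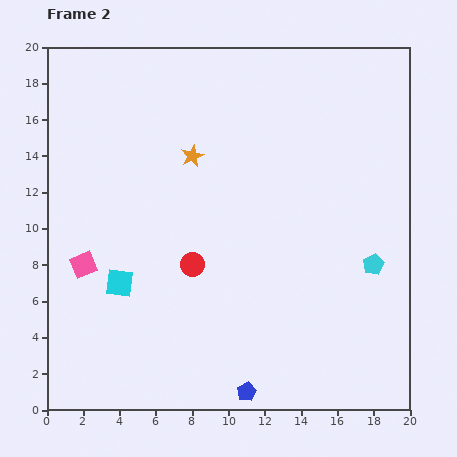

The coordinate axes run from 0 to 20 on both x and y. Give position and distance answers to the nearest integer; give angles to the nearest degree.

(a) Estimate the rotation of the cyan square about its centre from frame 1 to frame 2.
16° clockwise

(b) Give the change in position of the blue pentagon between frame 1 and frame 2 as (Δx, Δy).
(-3, -2)

The blue pentagon was at (14, 3) in frame 1 and (11, 1) in frame 2.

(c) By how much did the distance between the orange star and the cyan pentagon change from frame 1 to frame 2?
-6

Distance in frame 1: 18. Distance in frame 2: 12.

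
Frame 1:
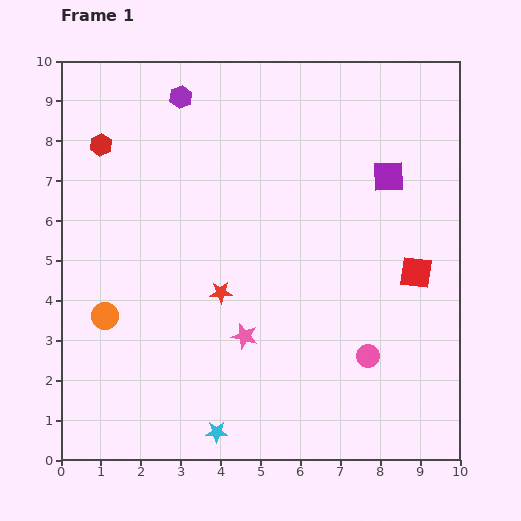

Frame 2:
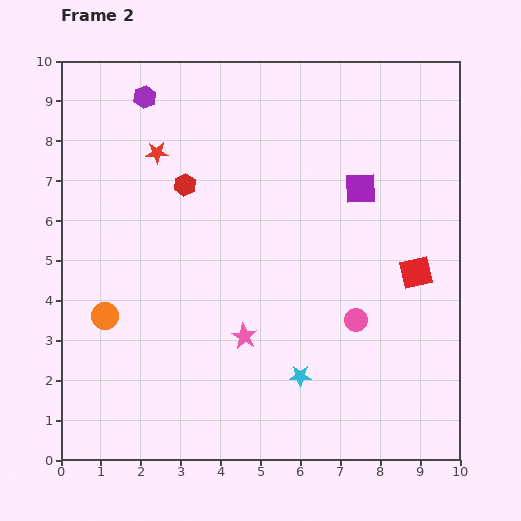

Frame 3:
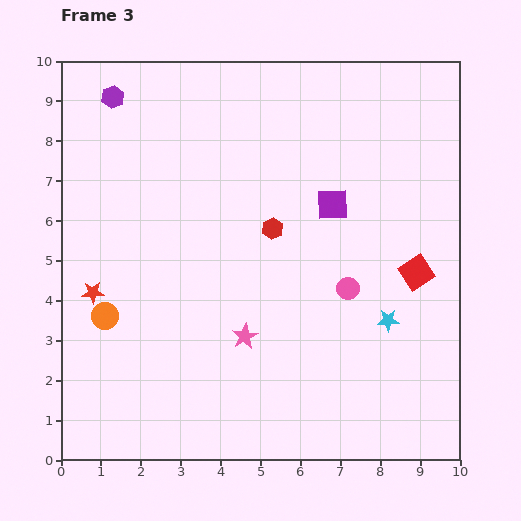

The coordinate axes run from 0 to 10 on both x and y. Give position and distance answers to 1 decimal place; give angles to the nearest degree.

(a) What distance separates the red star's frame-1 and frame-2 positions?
3.8

The red star moved from (4.0, 4.2) to (2.4, 7.7), a distance of √(1.6² + 3.5²) ≈ 3.8.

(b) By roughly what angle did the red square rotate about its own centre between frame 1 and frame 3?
40° counter-clockwise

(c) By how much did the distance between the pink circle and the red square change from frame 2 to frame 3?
-0.2

Distance in frame 2: 1.9. Distance in frame 3: 1.7.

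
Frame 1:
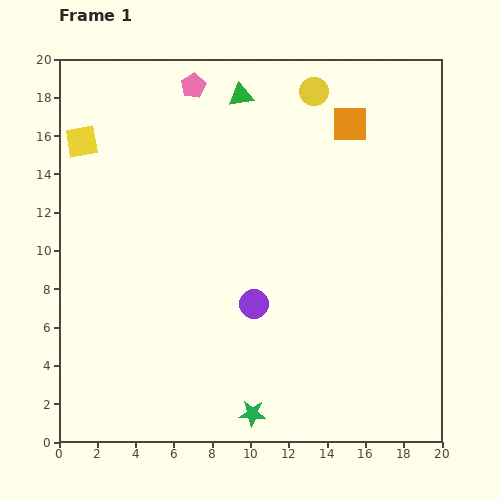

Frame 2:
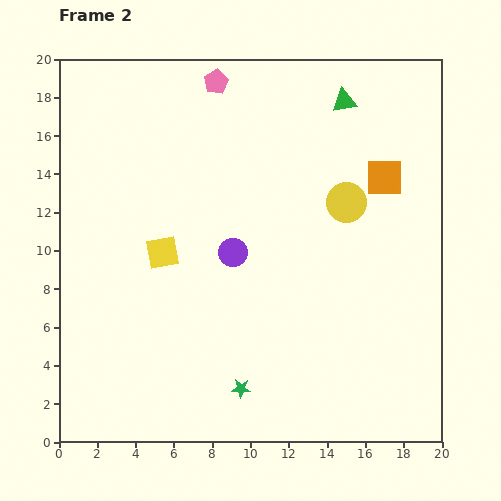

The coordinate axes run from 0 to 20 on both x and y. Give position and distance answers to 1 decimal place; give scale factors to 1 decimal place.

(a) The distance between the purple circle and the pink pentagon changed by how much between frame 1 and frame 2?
-2.9

Distance in frame 1: 11.8. Distance in frame 2: 8.9.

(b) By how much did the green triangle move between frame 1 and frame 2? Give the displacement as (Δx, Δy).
(5.4, -0.3)

The green triangle was at (9.5, 18.1) in frame 1 and (14.9, 17.8) in frame 2.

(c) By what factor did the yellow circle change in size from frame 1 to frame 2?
1.4×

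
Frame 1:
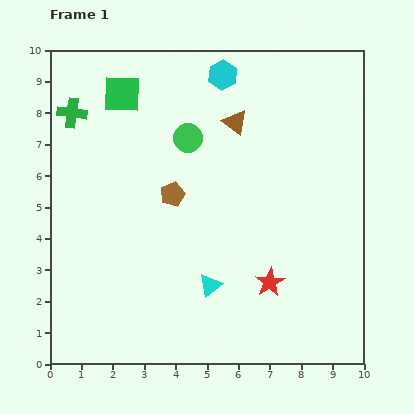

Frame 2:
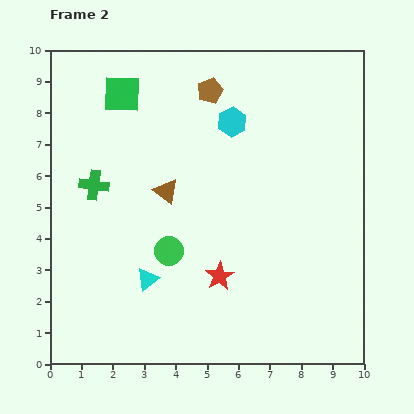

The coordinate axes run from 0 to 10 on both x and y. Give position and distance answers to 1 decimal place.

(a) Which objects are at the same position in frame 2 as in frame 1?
the green square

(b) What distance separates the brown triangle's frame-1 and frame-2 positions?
3.1

The brown triangle moved from (5.9, 7.7) to (3.7, 5.5), a distance of √(2.2² + 2.2²) ≈ 3.1.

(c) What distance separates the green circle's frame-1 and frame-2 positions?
3.6

The green circle moved from (4.4, 7.2) to (3.8, 3.6), a distance of √(0.6² + 3.6²) ≈ 3.6.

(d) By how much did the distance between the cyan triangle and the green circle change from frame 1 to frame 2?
-3.7

Distance in frame 1: 4.8. Distance in frame 2: 1.1.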